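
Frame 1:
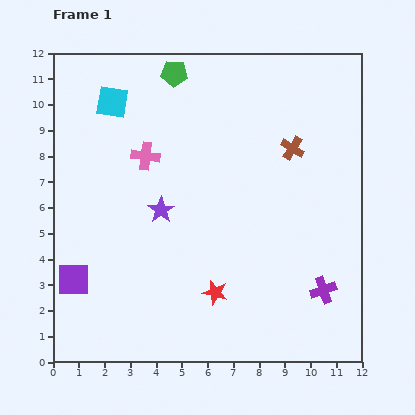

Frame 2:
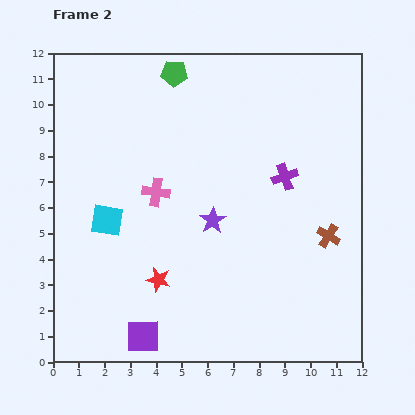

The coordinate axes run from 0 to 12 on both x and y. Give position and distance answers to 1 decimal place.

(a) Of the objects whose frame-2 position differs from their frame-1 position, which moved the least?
the pink cross

(moved 1.5)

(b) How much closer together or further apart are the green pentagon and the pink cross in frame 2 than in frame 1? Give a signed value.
+1.3

Distance in frame 1: 3.4. Distance in frame 2: 4.7.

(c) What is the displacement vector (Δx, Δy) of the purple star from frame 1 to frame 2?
(2.0, -0.4)

The purple star was at (4.2, 5.9) in frame 1 and (6.2, 5.5) in frame 2.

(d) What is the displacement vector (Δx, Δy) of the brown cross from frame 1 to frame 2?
(1.4, -3.4)

The brown cross was at (9.3, 8.3) in frame 1 and (10.7, 4.9) in frame 2.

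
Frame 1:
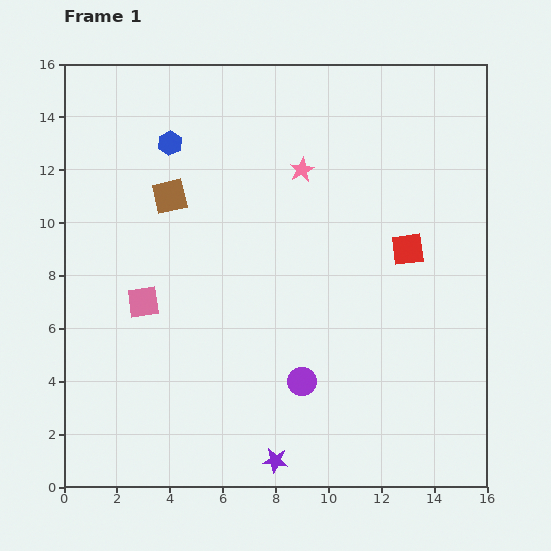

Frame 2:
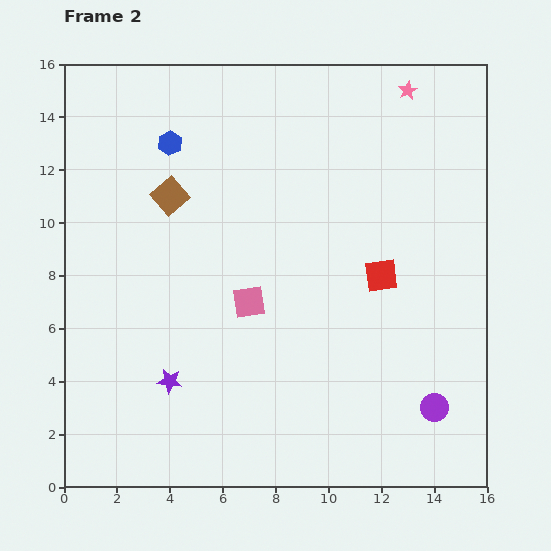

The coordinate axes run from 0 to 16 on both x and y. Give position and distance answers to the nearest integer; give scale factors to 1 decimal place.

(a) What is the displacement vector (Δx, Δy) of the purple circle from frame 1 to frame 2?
(5, -1)

The purple circle was at (9, 4) in frame 1 and (14, 3) in frame 2.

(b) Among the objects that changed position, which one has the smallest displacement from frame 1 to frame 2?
the red square

(moved 1)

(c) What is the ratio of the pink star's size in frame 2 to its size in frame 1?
0.8×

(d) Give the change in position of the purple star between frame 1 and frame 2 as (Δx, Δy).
(-4, 3)

The purple star was at (8, 1) in frame 1 and (4, 4) in frame 2.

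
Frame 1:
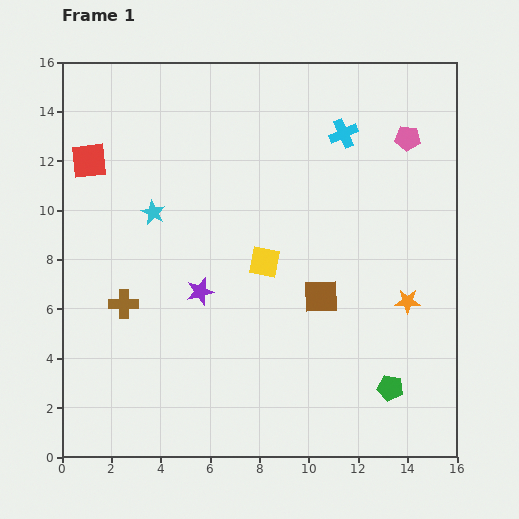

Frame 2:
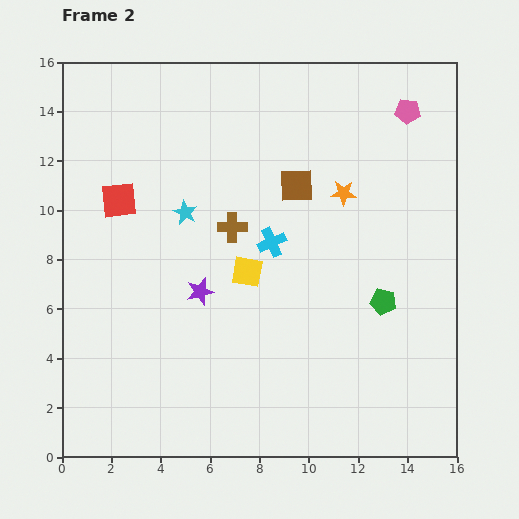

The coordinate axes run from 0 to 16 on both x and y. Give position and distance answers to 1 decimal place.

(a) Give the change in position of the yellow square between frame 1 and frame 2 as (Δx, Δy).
(-0.7, -0.4)

The yellow square was at (8.2, 7.9) in frame 1 and (7.5, 7.5) in frame 2.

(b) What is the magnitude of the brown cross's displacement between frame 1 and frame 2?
5.4

The brown cross moved from (2.5, 6.2) to (6.9, 9.3), a distance of √(4.4² + 3.1²) ≈ 5.4.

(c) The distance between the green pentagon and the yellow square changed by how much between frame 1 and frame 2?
-1.6

Distance in frame 1: 7.2. Distance in frame 2: 5.6.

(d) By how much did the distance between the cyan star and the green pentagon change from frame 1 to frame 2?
-3.1

Distance in frame 1: 11.9. Distance in frame 2: 8.8.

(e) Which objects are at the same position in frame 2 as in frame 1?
the purple star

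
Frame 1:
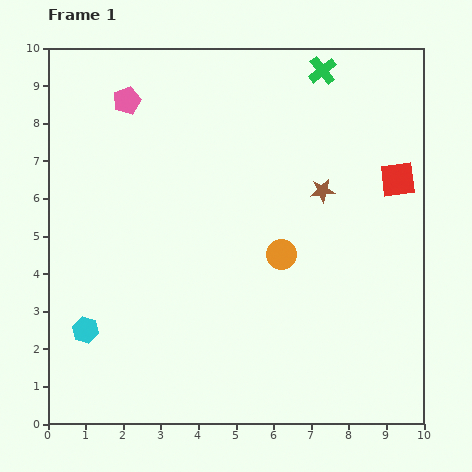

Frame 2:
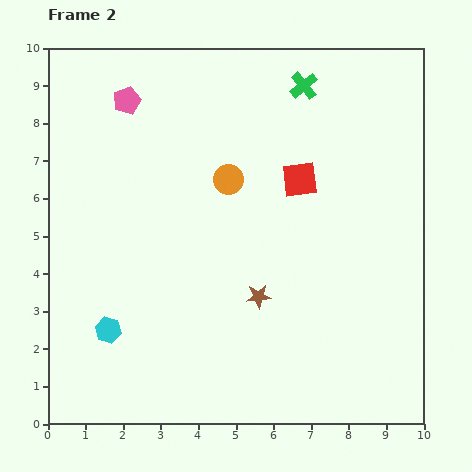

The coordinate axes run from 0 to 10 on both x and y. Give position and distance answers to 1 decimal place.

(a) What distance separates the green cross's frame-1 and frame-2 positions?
0.6

The green cross moved from (7.3, 9.4) to (6.8, 9.0), a distance of √(0.5² + 0.4²) ≈ 0.6.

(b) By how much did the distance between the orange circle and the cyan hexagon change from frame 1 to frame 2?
-0.5

Distance in frame 1: 5.6. Distance in frame 2: 5.1.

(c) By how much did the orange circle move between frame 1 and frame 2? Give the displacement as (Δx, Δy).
(-1.4, 2.0)

The orange circle was at (6.2, 4.5) in frame 1 and (4.8, 6.5) in frame 2.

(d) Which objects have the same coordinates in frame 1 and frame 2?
the pink pentagon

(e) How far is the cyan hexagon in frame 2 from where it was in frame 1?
0.6

The cyan hexagon moved from (1.0, 2.5) to (1.6, 2.5), a distance of √(0.6² + 0.0²) ≈ 0.6.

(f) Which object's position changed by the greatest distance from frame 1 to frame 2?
the brown star

(moved 3.3; next 2.6)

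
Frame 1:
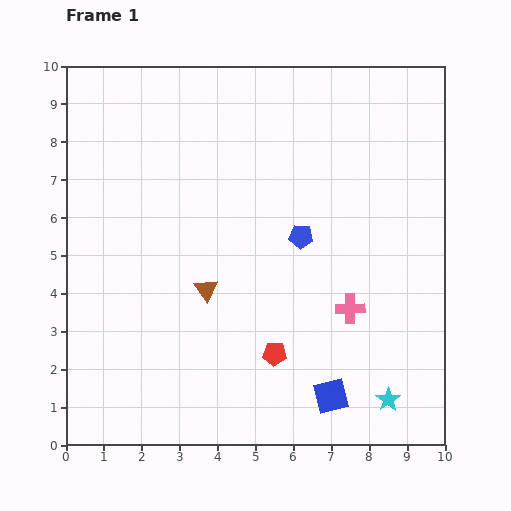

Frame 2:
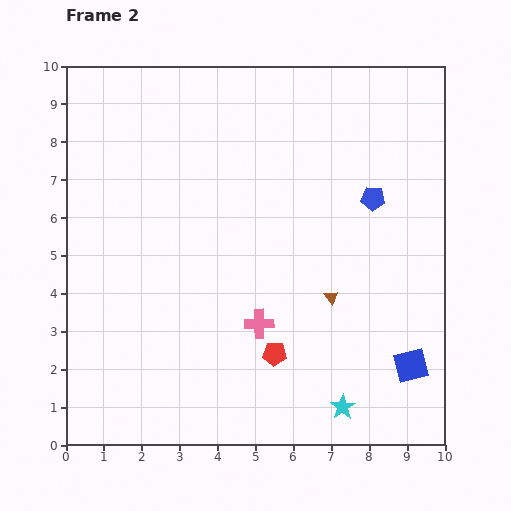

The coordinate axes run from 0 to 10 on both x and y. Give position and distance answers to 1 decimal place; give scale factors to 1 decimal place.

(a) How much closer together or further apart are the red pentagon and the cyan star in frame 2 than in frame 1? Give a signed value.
-0.9

Distance in frame 1: 3.2. Distance in frame 2: 2.3.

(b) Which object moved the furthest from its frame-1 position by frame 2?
the brown triangle

(moved 3.3; next 2.4)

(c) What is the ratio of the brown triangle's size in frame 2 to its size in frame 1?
0.6×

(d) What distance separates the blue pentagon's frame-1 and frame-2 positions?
2.1

The blue pentagon moved from (6.2, 5.5) to (8.1, 6.5), a distance of √(1.9² + 1.0²) ≈ 2.1.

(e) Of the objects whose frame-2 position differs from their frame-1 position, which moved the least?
the cyan star

(moved 1.2)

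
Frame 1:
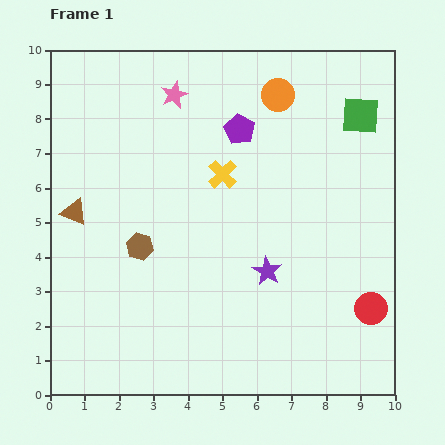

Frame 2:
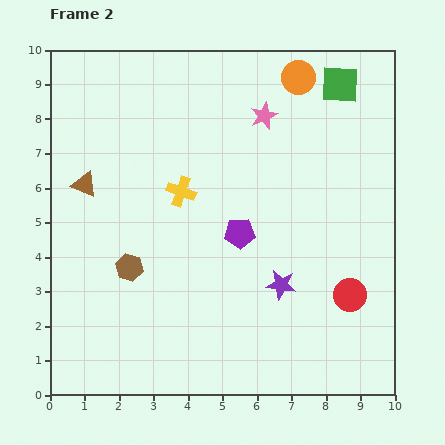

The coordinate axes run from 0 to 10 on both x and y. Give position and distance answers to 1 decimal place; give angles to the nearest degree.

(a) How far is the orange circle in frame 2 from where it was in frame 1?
0.8

The orange circle moved from (6.6, 8.7) to (7.2, 9.2), a distance of √(0.6² + 0.5²) ≈ 0.8.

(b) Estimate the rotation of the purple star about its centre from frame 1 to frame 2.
22° counter-clockwise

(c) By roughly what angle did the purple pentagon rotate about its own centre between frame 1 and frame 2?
31° counter-clockwise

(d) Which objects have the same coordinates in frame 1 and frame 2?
none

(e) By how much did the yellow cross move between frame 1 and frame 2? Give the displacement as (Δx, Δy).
(-1.2, -0.5)

The yellow cross was at (5.0, 6.4) in frame 1 and (3.8, 5.9) in frame 2.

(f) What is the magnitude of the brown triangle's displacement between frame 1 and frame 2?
0.9

The brown triangle moved from (0.7, 5.3) to (1.0, 6.1), a distance of √(0.3² + 0.8²) ≈ 0.9.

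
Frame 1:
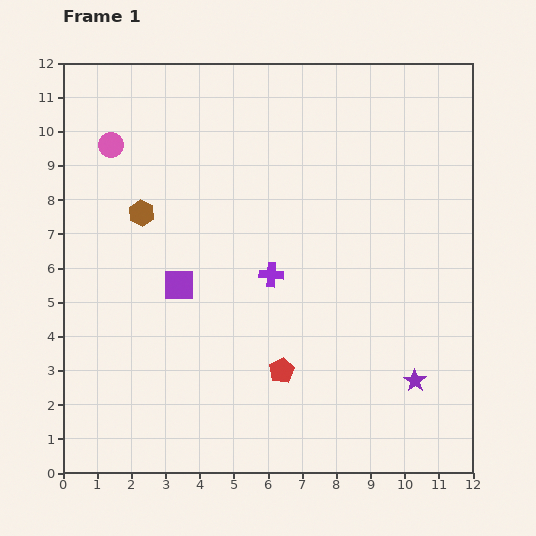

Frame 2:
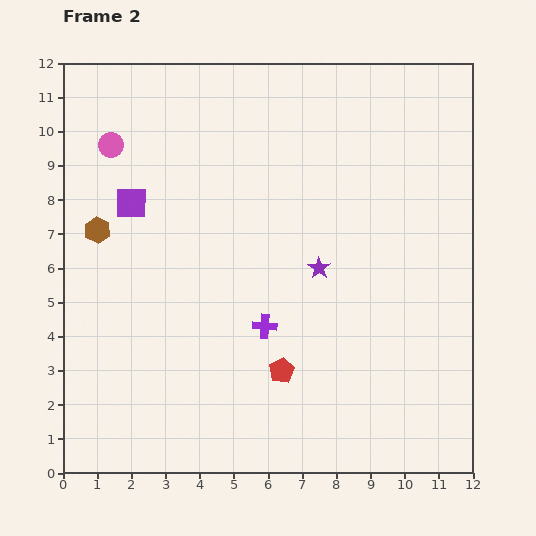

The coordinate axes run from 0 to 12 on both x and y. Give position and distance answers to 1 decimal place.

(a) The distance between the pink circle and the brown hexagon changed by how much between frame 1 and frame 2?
+0.3

Distance in frame 1: 2.2. Distance in frame 2: 2.5.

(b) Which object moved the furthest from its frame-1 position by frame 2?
the purple star

(moved 4.3; next 2.8)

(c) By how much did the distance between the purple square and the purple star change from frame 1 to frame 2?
-1.6

Distance in frame 1: 7.4. Distance in frame 2: 5.8.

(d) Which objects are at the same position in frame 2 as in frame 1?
the pink circle, the red pentagon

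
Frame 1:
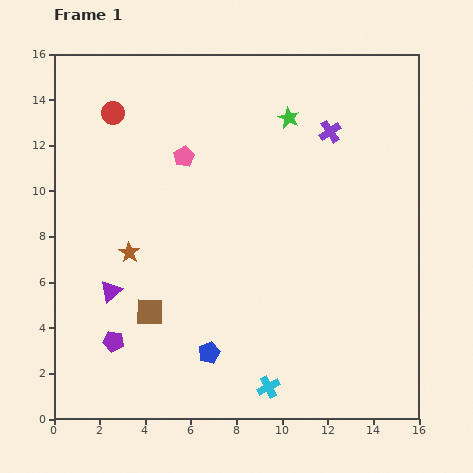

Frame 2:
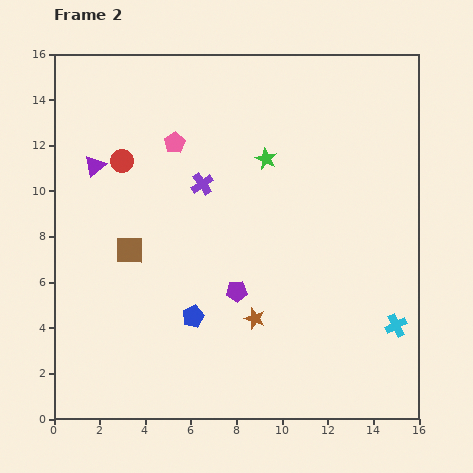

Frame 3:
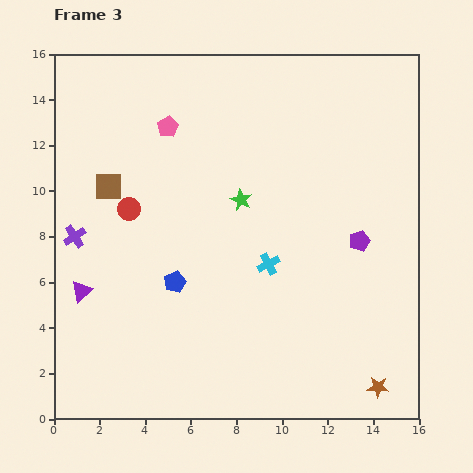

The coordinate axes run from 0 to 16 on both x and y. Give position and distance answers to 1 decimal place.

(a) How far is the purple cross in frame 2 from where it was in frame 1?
6.1

The purple cross moved from (12.1, 12.6) to (6.5, 10.3), a distance of √(5.6² + 2.3²) ≈ 6.1.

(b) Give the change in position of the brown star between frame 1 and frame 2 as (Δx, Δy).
(5.5, -2.9)

The brown star was at (3.3, 7.3) in frame 1 and (8.8, 4.4) in frame 2.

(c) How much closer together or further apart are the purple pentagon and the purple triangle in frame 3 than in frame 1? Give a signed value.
+10.2

Distance in frame 1: 2.2. Distance in frame 3: 12.4.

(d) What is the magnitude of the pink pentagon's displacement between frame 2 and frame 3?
0.8

The pink pentagon moved from (5.3, 12.1) to (5.0, 12.8), a distance of √(0.3² + 0.7²) ≈ 0.8.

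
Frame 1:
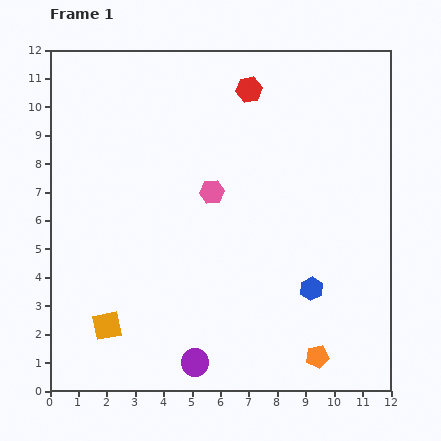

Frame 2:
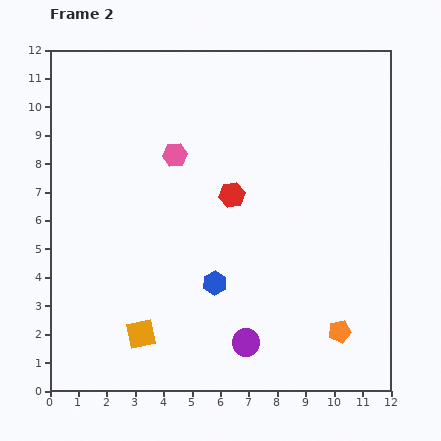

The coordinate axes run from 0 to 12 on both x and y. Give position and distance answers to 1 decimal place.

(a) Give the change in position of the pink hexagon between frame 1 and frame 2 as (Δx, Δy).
(-1.3, 1.3)

The pink hexagon was at (5.7, 7.0) in frame 1 and (4.4, 8.3) in frame 2.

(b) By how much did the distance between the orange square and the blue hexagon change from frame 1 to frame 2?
-4.1

Distance in frame 1: 7.3. Distance in frame 2: 3.2.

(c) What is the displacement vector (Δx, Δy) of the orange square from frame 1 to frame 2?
(1.2, -0.3)

The orange square was at (2.0, 2.3) in frame 1 and (3.2, 2.0) in frame 2.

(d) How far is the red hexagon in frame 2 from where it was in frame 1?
3.7

The red hexagon moved from (7.0, 10.6) to (6.4, 6.9), a distance of √(0.6² + 3.7²) ≈ 3.7.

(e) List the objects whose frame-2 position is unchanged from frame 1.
none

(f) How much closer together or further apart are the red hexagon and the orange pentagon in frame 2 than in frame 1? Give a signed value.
-3.6

Distance in frame 1: 9.7. Distance in frame 2: 6.1.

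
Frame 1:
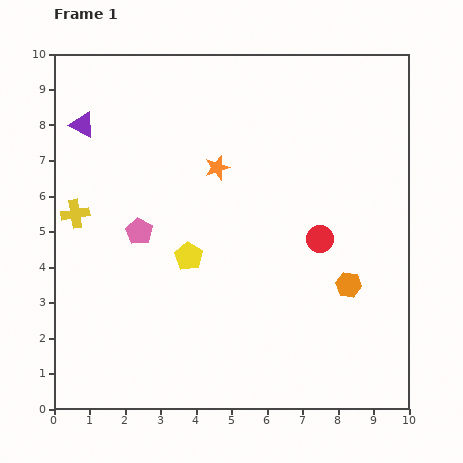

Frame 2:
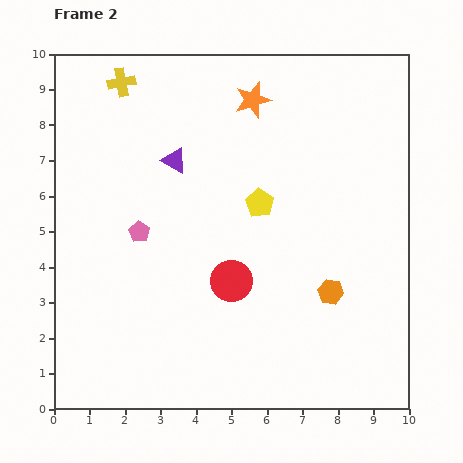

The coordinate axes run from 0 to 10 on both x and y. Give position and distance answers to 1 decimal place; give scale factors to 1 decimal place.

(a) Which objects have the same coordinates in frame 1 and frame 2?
the pink pentagon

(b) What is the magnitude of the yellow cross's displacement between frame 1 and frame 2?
3.9

The yellow cross moved from (0.6, 5.5) to (1.9, 9.2), a distance of √(1.3² + 3.7²) ≈ 3.9.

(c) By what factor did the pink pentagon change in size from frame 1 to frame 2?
0.8×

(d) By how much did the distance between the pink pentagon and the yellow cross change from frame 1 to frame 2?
+2.3

Distance in frame 1: 1.9. Distance in frame 2: 4.2.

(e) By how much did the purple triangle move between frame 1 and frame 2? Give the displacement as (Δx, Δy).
(2.6, -1.0)

The purple triangle was at (0.8, 8.0) in frame 1 and (3.4, 7.0) in frame 2.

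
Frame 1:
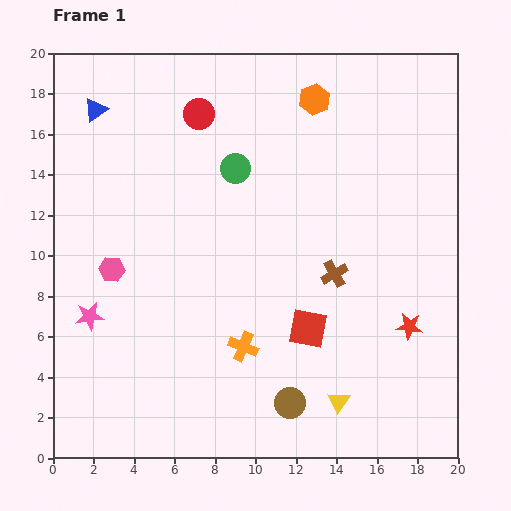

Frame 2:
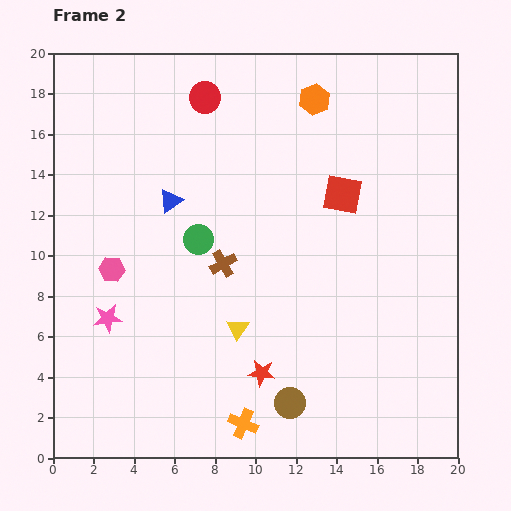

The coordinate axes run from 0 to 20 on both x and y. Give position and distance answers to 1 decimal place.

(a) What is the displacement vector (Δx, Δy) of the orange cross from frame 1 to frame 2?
(0.0, -3.8)

The orange cross was at (9.4, 5.5) in frame 1 and (9.4, 1.7) in frame 2.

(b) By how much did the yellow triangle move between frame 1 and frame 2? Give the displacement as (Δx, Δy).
(-5.0, 3.6)

The yellow triangle was at (14.1, 2.8) in frame 1 and (9.1, 6.4) in frame 2.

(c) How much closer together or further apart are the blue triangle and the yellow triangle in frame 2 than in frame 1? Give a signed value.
-11.6

Distance in frame 1: 18.7. Distance in frame 2: 7.1.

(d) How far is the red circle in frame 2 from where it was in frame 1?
0.9

The red circle moved from (7.2, 17.0) to (7.5, 17.8), a distance of √(0.3² + 0.8²) ≈ 0.9.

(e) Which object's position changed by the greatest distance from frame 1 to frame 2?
the red star

(moved 7.7; next 6.8)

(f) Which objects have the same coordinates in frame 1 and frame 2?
the orange hexagon, the brown circle, the pink hexagon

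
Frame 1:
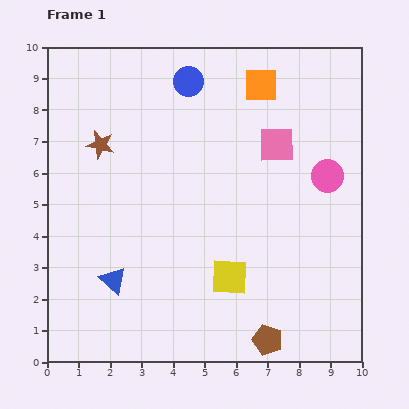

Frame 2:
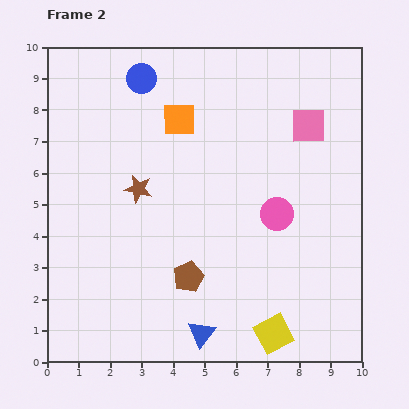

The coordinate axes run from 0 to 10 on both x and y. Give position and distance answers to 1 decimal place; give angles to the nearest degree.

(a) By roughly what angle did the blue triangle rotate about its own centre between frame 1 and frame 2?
27° clockwise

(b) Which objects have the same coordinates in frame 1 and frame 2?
none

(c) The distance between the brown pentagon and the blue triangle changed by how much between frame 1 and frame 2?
-3.5

Distance in frame 1: 5.3. Distance in frame 2: 1.8.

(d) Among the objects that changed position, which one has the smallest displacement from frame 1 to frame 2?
the pink square

(moved 1.2)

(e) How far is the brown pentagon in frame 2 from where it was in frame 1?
3.2

The brown pentagon moved from (7.0, 0.7) to (4.5, 2.7), a distance of √(2.5² + 2.0²) ≈ 3.2.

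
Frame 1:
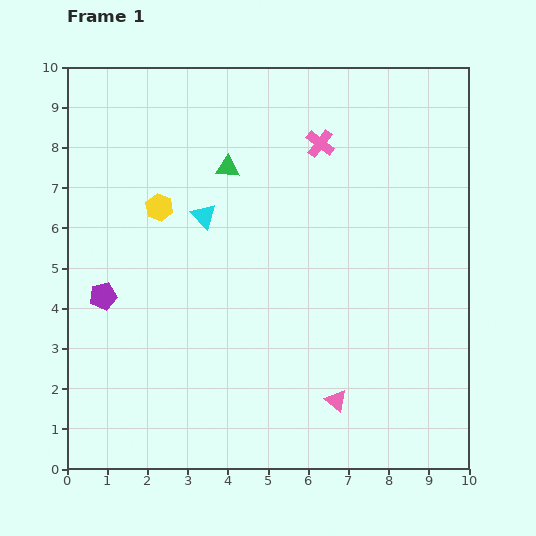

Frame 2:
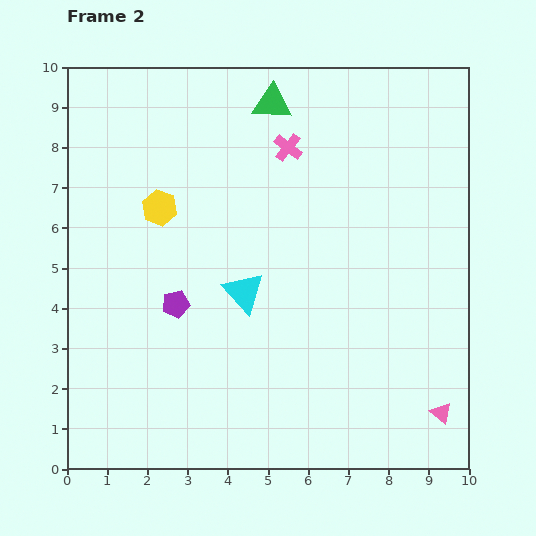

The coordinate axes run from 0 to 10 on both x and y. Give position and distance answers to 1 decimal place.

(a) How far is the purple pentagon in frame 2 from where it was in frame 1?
1.8

The purple pentagon moved from (0.9, 4.3) to (2.7, 4.1), a distance of √(1.8² + 0.2²) ≈ 1.8.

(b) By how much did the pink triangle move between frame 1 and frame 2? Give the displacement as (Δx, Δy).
(2.6, -0.3)

The pink triangle was at (6.7, 1.7) in frame 1 and (9.3, 1.4) in frame 2.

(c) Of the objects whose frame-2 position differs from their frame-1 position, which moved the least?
the pink cross

(moved 0.8)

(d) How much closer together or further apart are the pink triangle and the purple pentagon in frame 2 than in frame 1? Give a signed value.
+0.7

Distance in frame 1: 6.4. Distance in frame 2: 7.1.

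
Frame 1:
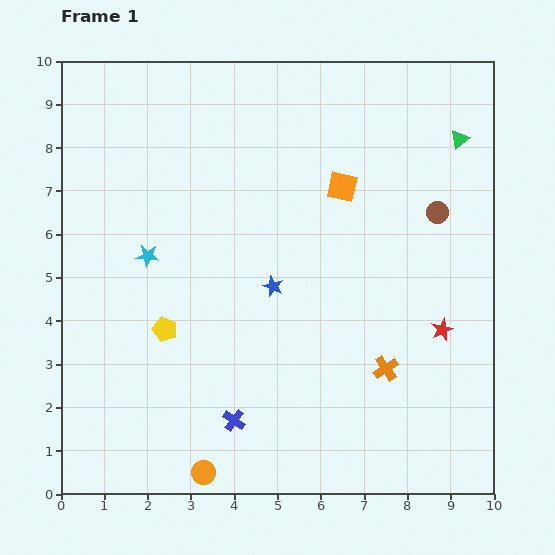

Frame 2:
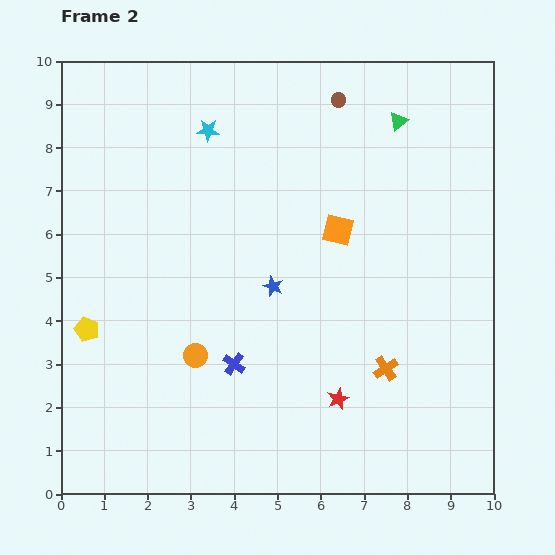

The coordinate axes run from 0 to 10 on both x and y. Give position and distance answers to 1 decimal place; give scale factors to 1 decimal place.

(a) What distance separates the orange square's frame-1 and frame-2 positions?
1.0

The orange square moved from (6.5, 7.1) to (6.4, 6.1), a distance of √(0.1² + 1.0²) ≈ 1.0.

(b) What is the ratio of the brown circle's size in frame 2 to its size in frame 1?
0.6×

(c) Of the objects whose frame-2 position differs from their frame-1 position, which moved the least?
the orange square

(moved 1.0)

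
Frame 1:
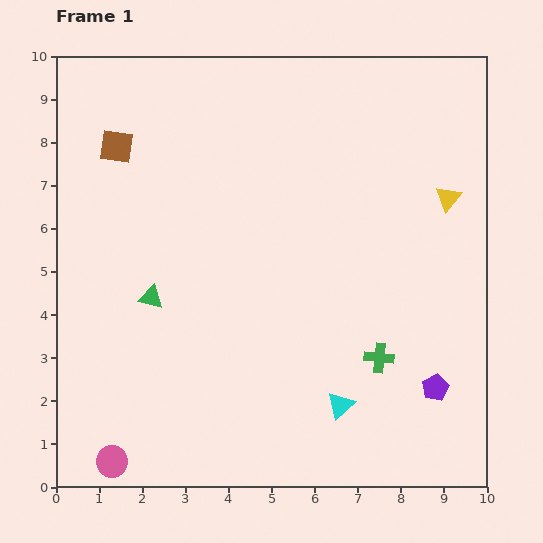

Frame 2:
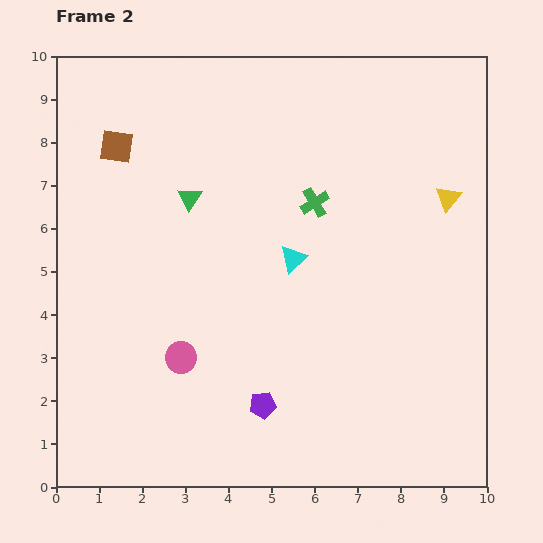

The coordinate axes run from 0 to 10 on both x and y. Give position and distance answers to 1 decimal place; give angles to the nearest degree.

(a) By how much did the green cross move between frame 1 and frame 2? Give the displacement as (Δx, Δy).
(-1.5, 3.6)

The green cross was at (7.5, 3.0) in frame 1 and (6.0, 6.6) in frame 2.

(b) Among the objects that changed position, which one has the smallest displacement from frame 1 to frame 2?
the green triangle

(moved 2.5)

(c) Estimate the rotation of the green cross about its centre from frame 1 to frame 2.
37° counter-clockwise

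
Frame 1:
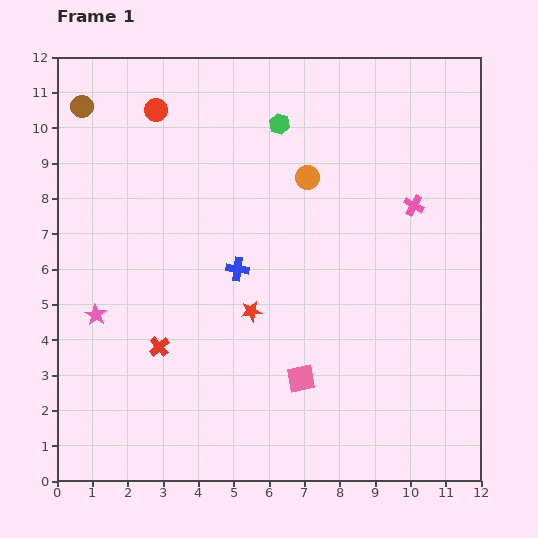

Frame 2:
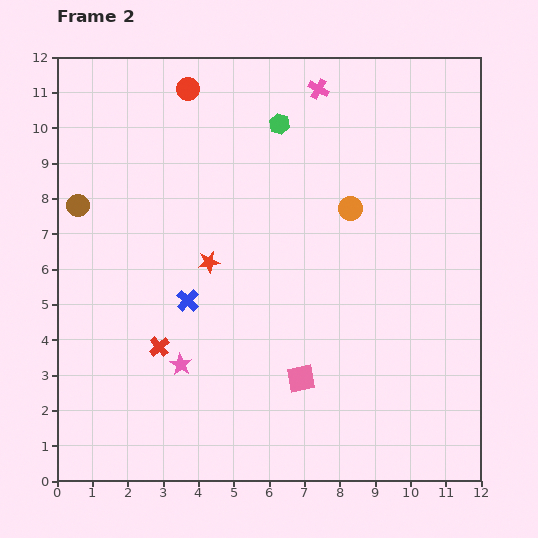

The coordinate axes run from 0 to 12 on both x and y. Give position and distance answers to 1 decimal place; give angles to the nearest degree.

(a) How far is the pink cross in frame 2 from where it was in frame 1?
4.3

The pink cross moved from (10.1, 7.8) to (7.4, 11.1), a distance of √(2.7² + 3.3²) ≈ 4.3.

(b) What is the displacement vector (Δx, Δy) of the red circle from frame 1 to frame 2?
(0.9, 0.6)

The red circle was at (2.8, 10.5) in frame 1 and (3.7, 11.1) in frame 2.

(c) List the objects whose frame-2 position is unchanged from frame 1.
the green hexagon, the red cross, the pink square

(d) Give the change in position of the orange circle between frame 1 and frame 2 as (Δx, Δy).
(1.2, -0.9)

The orange circle was at (7.1, 8.6) in frame 1 and (8.3, 7.7) in frame 2.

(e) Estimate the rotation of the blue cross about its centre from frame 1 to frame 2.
35° clockwise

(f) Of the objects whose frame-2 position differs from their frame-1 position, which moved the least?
the red circle

(moved 1.1)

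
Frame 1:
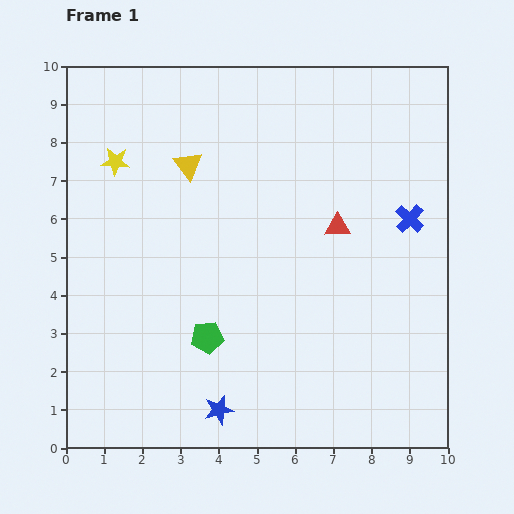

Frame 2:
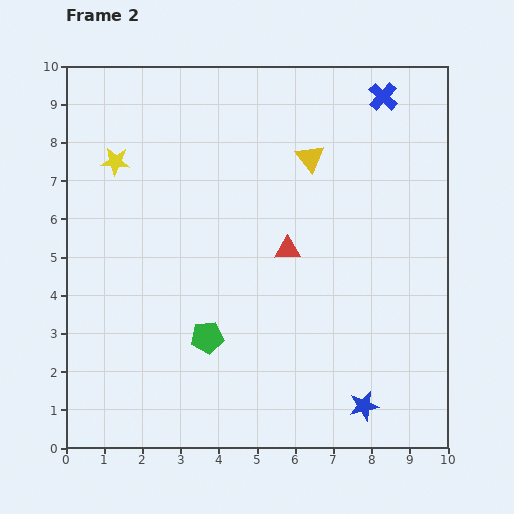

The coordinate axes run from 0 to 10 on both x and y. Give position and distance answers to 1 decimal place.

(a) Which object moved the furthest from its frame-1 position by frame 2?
the blue star

(moved 3.8; next 3.3)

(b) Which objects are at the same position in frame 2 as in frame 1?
the yellow star, the green pentagon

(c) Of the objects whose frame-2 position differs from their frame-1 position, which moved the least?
the red triangle

(moved 1.4)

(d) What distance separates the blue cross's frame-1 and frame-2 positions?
3.3

The blue cross moved from (9.0, 6.0) to (8.3, 9.2), a distance of √(0.7² + 3.2²) ≈ 3.3.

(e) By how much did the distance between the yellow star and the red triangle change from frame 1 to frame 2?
-0.9

Distance in frame 1: 6.0. Distance in frame 2: 5.1.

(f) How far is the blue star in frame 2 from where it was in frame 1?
3.8

The blue star moved from (4.0, 1.0) to (7.8, 1.1), a distance of √(3.8² + 0.1²) ≈ 3.8.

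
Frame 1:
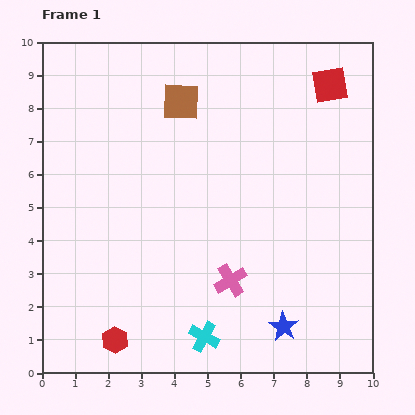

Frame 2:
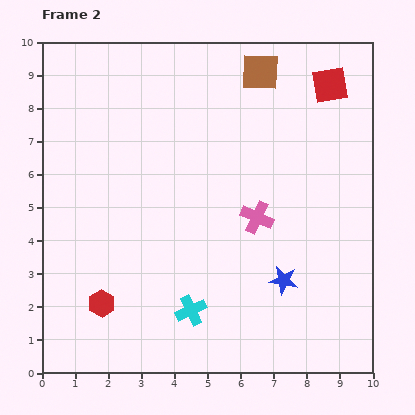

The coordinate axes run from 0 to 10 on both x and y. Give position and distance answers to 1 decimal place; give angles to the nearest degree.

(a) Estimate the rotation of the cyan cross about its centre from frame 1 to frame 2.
36° clockwise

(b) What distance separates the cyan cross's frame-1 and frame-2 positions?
0.9

The cyan cross moved from (4.9, 1.1) to (4.5, 1.9), a distance of √(0.4² + 0.8²) ≈ 0.9.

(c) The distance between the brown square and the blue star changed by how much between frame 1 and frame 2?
-1.2

Distance in frame 1: 7.5. Distance in frame 2: 6.3.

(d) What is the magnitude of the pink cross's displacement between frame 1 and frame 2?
2.1

The pink cross moved from (5.7, 2.8) to (6.5, 4.7), a distance of √(0.8² + 1.9²) ≈ 2.1.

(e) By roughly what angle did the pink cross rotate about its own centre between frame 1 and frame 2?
34° counter-clockwise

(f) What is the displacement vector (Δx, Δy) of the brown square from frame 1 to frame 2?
(2.4, 0.9)

The brown square was at (4.2, 8.2) in frame 1 and (6.6, 9.1) in frame 2.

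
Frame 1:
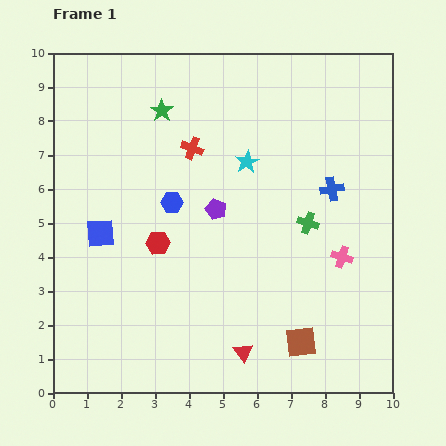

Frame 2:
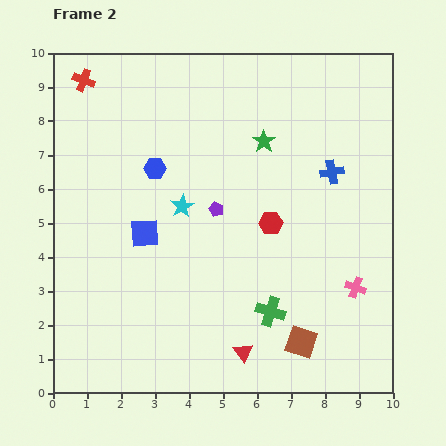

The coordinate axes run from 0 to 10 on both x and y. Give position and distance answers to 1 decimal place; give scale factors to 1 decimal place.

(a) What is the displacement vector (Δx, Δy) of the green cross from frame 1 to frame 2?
(-1.1, -2.6)

The green cross was at (7.5, 5.0) in frame 1 and (6.4, 2.4) in frame 2.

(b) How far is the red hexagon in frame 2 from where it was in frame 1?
3.4

The red hexagon moved from (3.1, 4.4) to (6.4, 5.0), a distance of √(3.3² + 0.6²) ≈ 3.4.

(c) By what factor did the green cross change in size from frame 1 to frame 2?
1.4×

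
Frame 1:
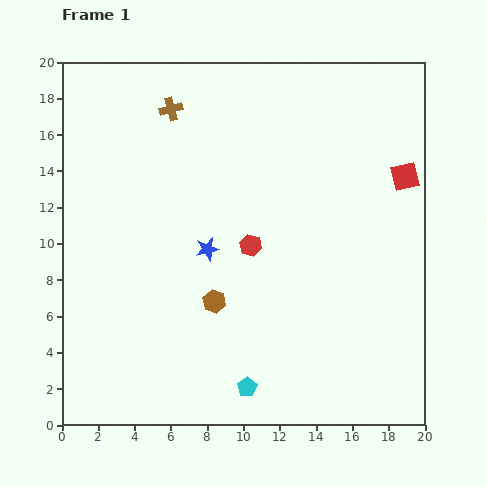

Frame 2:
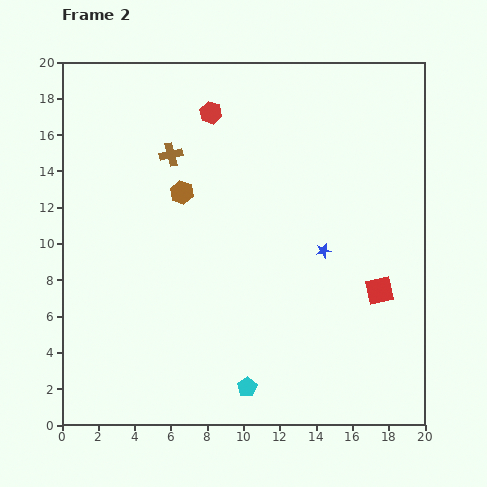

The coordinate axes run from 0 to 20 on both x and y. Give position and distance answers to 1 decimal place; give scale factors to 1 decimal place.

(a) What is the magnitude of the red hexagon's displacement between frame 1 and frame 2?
7.6

The red hexagon moved from (10.4, 9.9) to (8.2, 17.2), a distance of √(2.2² + 7.3²) ≈ 7.6.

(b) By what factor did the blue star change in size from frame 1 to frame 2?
0.6×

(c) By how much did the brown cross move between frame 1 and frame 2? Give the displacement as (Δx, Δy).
(0.0, -2.5)

The brown cross was at (6.0, 17.4) in frame 1 and (6.0, 14.9) in frame 2.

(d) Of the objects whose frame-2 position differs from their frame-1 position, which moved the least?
the brown cross

(moved 2.5)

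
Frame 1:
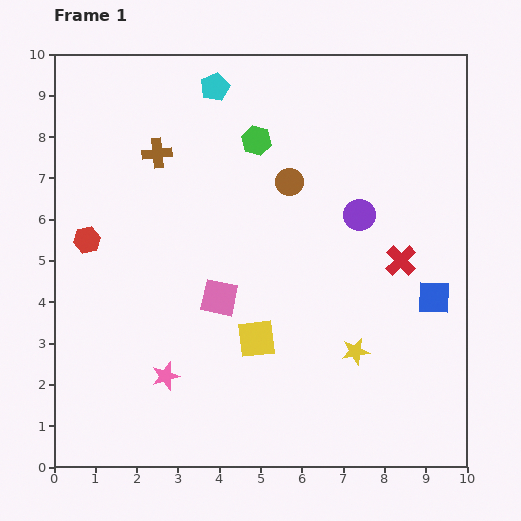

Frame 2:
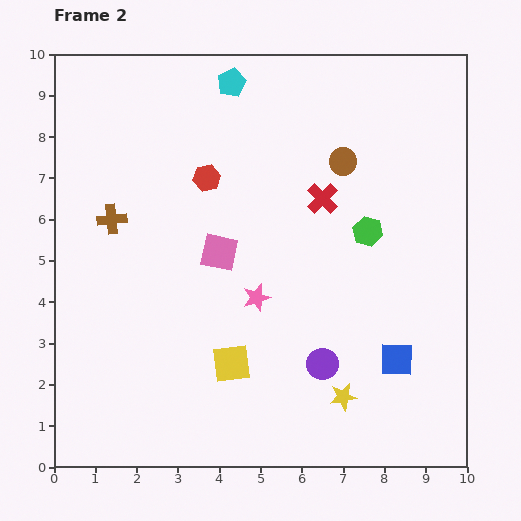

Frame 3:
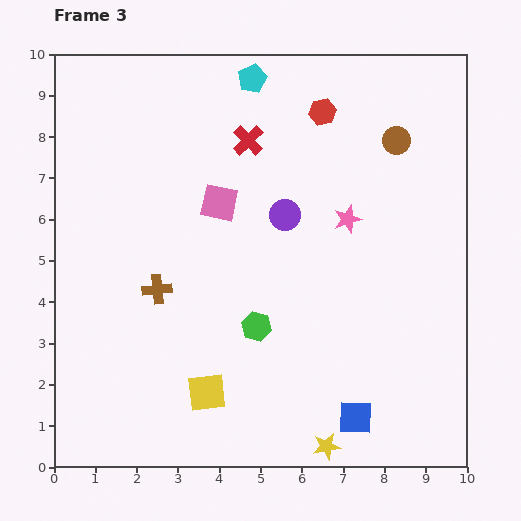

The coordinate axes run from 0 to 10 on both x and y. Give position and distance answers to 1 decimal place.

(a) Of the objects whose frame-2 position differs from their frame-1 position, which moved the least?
the cyan pentagon

(moved 0.4)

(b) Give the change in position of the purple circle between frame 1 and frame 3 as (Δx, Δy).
(-1.8, 0.0)

The purple circle was at (7.4, 6.1) in frame 1 and (5.6, 6.1) in frame 3.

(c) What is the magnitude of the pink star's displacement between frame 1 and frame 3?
5.8

The pink star moved from (2.7, 2.2) to (7.1, 6.0), a distance of √(4.4² + 3.8²) ≈ 5.8.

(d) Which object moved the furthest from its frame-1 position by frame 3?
the red hexagon

(moved 6.5; next 5.8)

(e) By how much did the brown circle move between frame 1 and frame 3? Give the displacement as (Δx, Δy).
(2.6, 1.0)

The brown circle was at (5.7, 6.9) in frame 1 and (8.3, 7.9) in frame 3.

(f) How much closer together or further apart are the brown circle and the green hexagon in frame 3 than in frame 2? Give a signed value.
+3.8

Distance in frame 2: 1.8. Distance in frame 3: 5.6.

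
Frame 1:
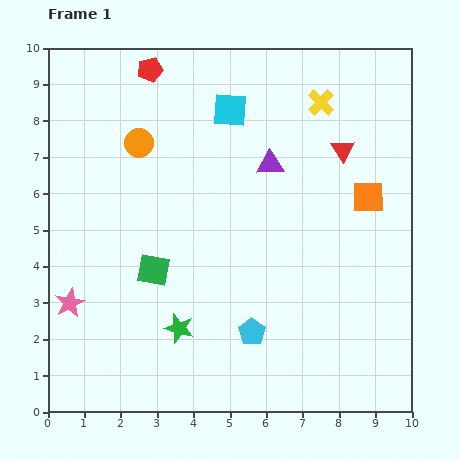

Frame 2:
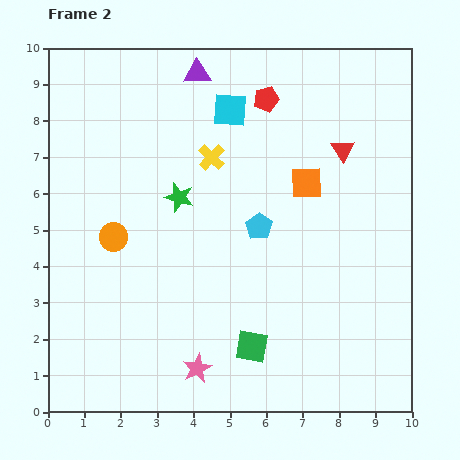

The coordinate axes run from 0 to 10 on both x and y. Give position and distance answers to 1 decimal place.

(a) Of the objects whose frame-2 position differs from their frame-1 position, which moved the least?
the orange square

(moved 1.7)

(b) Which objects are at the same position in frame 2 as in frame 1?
the red triangle, the cyan square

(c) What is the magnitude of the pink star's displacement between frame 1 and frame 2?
3.9

The pink star moved from (0.6, 3.0) to (4.1, 1.2), a distance of √(3.5² + 1.8²) ≈ 3.9.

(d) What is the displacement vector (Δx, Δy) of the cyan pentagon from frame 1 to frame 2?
(0.2, 2.9)

The cyan pentagon was at (5.6, 2.2) in frame 1 and (5.8, 5.1) in frame 2.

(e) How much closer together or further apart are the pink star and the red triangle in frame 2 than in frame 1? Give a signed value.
-1.4

Distance in frame 1: 8.6. Distance in frame 2: 7.2.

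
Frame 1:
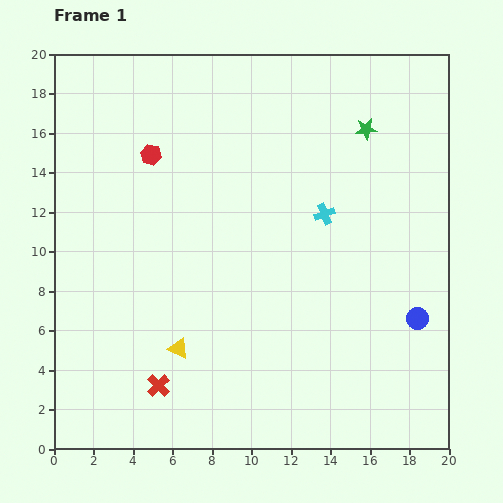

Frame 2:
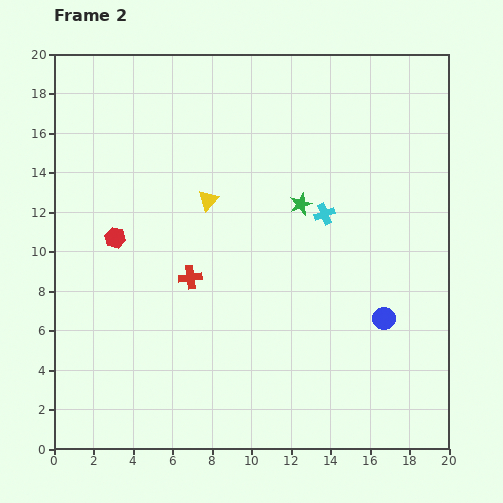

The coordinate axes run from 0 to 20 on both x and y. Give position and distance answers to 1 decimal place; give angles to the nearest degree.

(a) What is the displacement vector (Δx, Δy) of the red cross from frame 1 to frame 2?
(1.6, 5.5)

The red cross was at (5.3, 3.2) in frame 1 and (6.9, 8.7) in frame 2.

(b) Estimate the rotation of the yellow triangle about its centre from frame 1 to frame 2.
50° clockwise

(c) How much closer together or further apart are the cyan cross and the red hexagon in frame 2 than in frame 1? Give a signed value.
+1.4

Distance in frame 1: 9.3. Distance in frame 2: 10.7.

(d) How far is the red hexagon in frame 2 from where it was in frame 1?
4.6

The red hexagon moved from (4.9, 14.9) to (3.1, 10.7), a distance of √(1.8² + 4.2²) ≈ 4.6.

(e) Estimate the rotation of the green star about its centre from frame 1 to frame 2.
16° counter-clockwise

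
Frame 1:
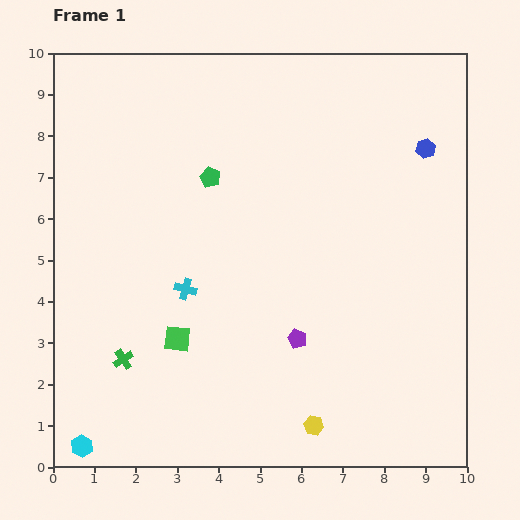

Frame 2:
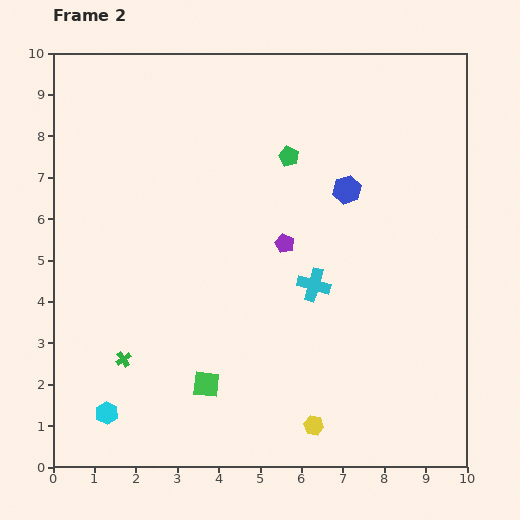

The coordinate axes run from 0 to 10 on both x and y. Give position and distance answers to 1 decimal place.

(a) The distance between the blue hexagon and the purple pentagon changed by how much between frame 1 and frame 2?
-3.5

Distance in frame 1: 5.5. Distance in frame 2: 2.0.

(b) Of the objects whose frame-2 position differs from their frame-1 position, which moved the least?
the cyan hexagon

(moved 1.0)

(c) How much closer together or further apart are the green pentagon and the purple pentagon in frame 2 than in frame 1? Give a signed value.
-2.3

Distance in frame 1: 4.4. Distance in frame 2: 2.1.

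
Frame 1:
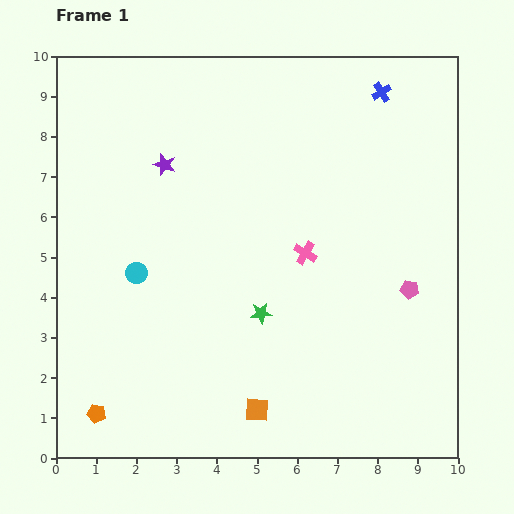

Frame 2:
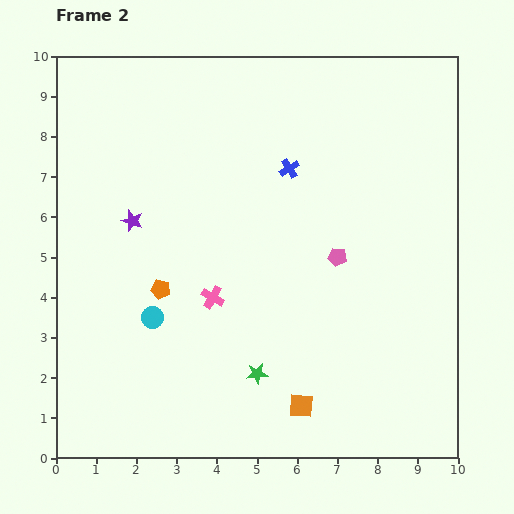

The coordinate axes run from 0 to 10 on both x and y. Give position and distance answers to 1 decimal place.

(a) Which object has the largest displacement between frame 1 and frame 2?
the orange pentagon

(moved 3.5; next 3.0)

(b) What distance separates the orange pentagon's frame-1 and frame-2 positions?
3.5

The orange pentagon moved from (1.0, 1.1) to (2.6, 4.2), a distance of √(1.6² + 3.1²) ≈ 3.5.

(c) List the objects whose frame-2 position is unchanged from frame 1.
none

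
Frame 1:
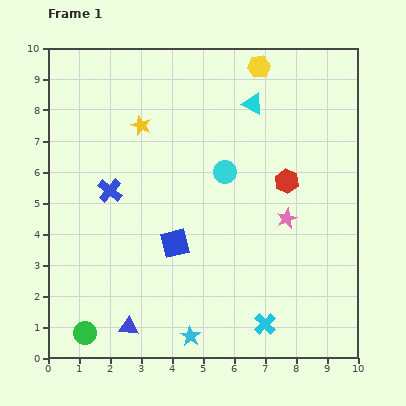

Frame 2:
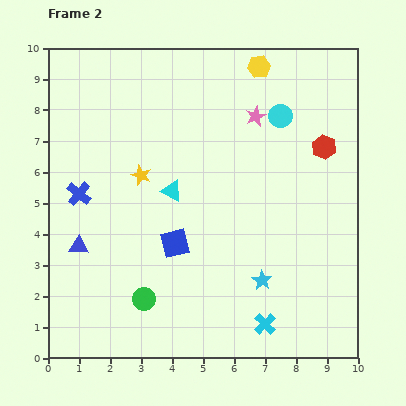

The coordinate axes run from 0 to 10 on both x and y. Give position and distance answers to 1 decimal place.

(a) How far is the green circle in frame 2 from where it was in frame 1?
2.2

The green circle moved from (1.2, 0.8) to (3.1, 1.9), a distance of √(1.9² + 1.1²) ≈ 2.2.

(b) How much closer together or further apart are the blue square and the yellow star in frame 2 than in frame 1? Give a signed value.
-1.5

Distance in frame 1: 4.0. Distance in frame 2: 2.5.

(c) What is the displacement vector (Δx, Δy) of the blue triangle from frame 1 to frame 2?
(-1.6, 2.6)

The blue triangle was at (2.6, 1.0) in frame 1 and (1.0, 3.6) in frame 2.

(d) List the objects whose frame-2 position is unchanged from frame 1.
the blue square, the yellow hexagon, the cyan cross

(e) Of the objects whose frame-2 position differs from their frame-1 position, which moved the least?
the blue cross

(moved 1.0)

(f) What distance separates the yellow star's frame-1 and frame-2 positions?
1.6

The yellow star moved from (3.0, 7.5) to (3.0, 5.9), a distance of √(0.0² + 1.6²) ≈ 1.6.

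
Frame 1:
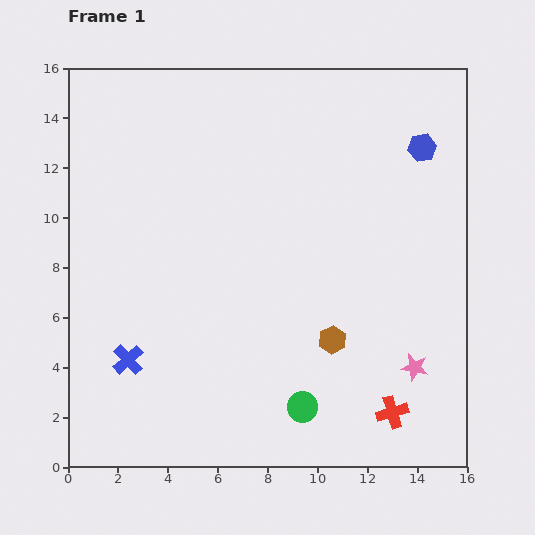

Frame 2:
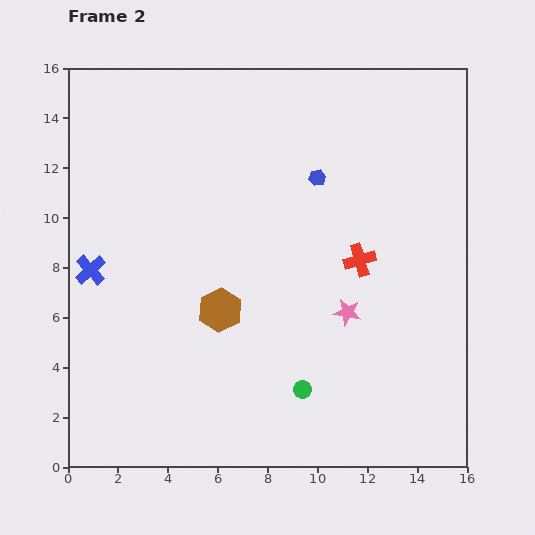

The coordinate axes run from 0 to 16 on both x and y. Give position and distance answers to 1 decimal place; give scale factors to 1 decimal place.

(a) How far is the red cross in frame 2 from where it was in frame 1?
6.2

The red cross moved from (13.0, 2.2) to (11.7, 8.3), a distance of √(1.3² + 6.1²) ≈ 6.2.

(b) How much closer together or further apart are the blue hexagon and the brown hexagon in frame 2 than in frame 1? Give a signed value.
-1.9

Distance in frame 1: 8.5. Distance in frame 2: 6.6.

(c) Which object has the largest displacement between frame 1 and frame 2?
the red cross

(moved 6.2; next 4.7)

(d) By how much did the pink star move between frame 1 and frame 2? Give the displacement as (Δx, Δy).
(-2.7, 2.2)

The pink star was at (13.9, 4.0) in frame 1 and (11.2, 6.2) in frame 2.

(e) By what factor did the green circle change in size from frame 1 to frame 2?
0.6×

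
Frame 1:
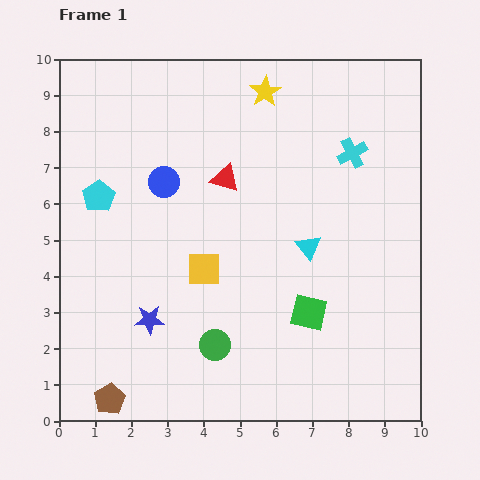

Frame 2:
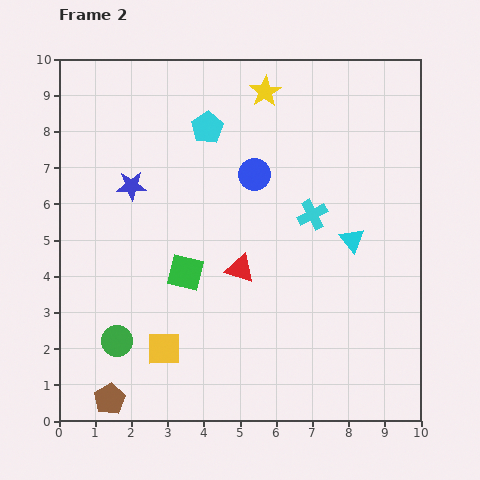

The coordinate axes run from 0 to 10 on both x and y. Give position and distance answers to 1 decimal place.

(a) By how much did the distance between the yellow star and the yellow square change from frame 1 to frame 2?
+2.4

Distance in frame 1: 5.2. Distance in frame 2: 7.6.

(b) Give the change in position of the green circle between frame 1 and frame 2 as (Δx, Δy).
(-2.7, 0.1)

The green circle was at (4.3, 2.1) in frame 1 and (1.6, 2.2) in frame 2.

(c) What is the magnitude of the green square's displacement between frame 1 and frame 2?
3.6

The green square moved from (6.9, 3.0) to (3.5, 4.1), a distance of √(3.4² + 1.1²) ≈ 3.6.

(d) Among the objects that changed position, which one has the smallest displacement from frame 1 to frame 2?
the cyan triangle

(moved 1.2)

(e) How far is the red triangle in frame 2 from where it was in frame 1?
2.5

The red triangle moved from (4.6, 6.7) to (5.0, 4.2), a distance of √(0.4² + 2.5²) ≈ 2.5.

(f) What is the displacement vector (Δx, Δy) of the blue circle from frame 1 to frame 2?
(2.5, 0.2)

The blue circle was at (2.9, 6.6) in frame 1 and (5.4, 6.8) in frame 2.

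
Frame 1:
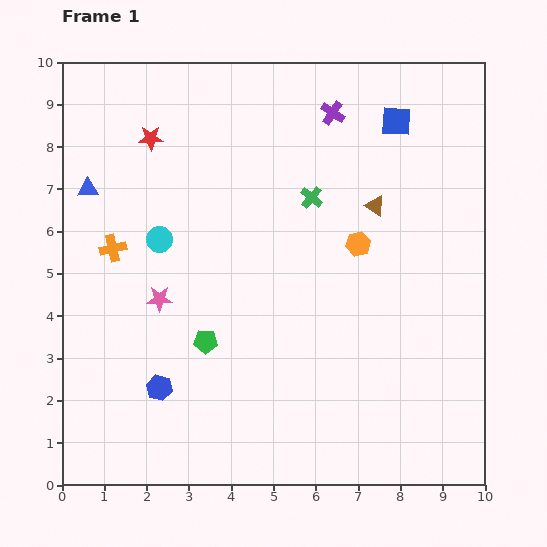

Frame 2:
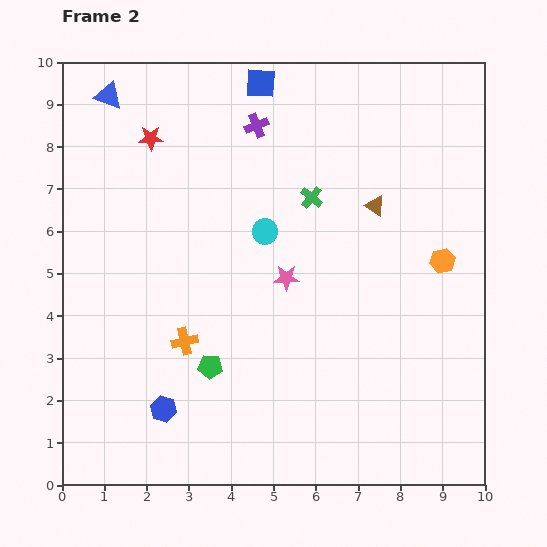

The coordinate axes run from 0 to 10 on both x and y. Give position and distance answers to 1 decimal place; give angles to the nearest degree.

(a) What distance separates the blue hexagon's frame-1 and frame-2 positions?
0.5

The blue hexagon moved from (2.3, 2.3) to (2.4, 1.8), a distance of √(0.1² + 0.5²) ≈ 0.5.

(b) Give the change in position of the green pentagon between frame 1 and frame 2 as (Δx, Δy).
(0.1, -0.6)

The green pentagon was at (3.4, 3.4) in frame 1 and (3.5, 2.8) in frame 2.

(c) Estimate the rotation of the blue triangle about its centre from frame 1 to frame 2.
20° clockwise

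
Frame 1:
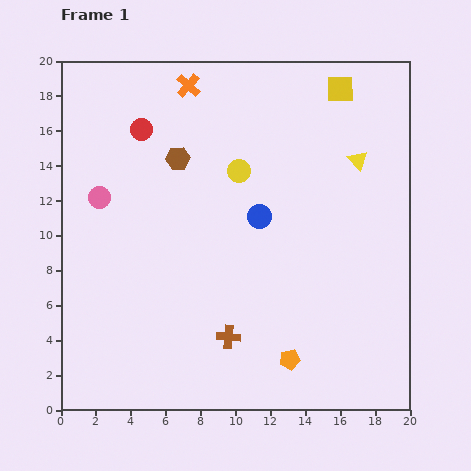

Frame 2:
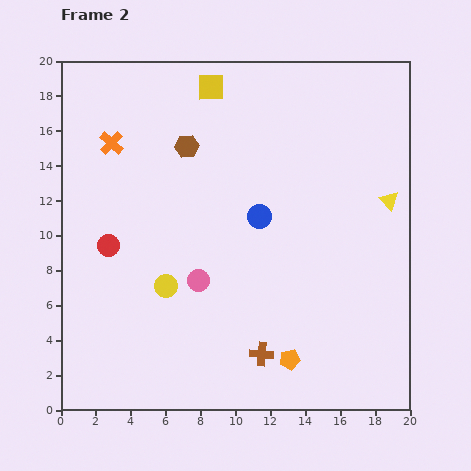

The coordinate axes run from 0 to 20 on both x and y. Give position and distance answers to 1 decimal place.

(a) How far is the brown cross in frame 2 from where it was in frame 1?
2.1

The brown cross moved from (9.6, 4.2) to (11.5, 3.2), a distance of √(1.9² + 1.0²) ≈ 2.1.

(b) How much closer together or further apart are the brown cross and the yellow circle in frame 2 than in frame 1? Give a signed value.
-2.8

Distance in frame 1: 9.5. Distance in frame 2: 6.7.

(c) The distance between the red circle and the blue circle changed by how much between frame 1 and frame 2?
+0.5

Distance in frame 1: 8.4. Distance in frame 2: 8.9.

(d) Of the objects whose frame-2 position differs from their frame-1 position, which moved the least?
the brown hexagon

(moved 0.9)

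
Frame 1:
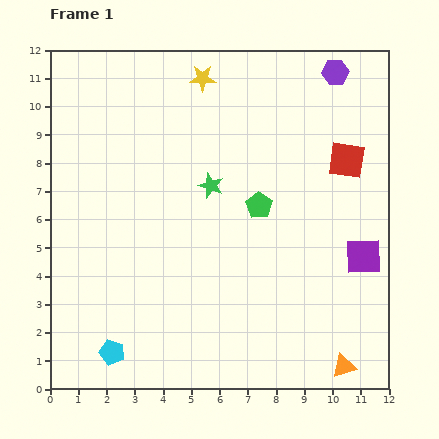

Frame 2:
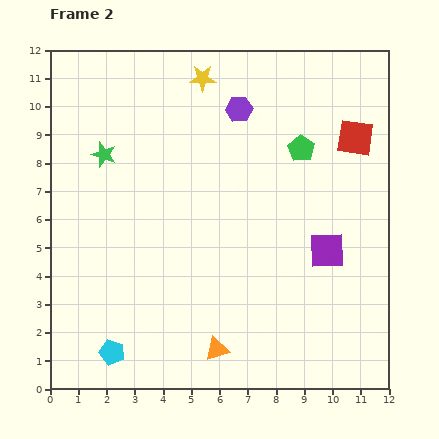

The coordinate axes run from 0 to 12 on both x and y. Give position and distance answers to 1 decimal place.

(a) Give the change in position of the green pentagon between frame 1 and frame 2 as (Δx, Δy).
(1.5, 2.0)

The green pentagon was at (7.4, 6.5) in frame 1 and (8.9, 8.5) in frame 2.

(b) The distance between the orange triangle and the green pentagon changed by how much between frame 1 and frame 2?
+1.3

Distance in frame 1: 6.4. Distance in frame 2: 7.7.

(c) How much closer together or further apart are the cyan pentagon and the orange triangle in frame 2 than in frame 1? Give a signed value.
-4.5

Distance in frame 1: 8.2. Distance in frame 2: 3.7.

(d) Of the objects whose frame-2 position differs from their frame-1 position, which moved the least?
the red square

(moved 0.9)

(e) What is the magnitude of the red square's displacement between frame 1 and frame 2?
0.9

The red square moved from (10.5, 8.1) to (10.8, 8.9), a distance of √(0.3² + 0.8²) ≈ 0.9.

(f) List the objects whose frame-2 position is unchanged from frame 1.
the yellow star, the cyan pentagon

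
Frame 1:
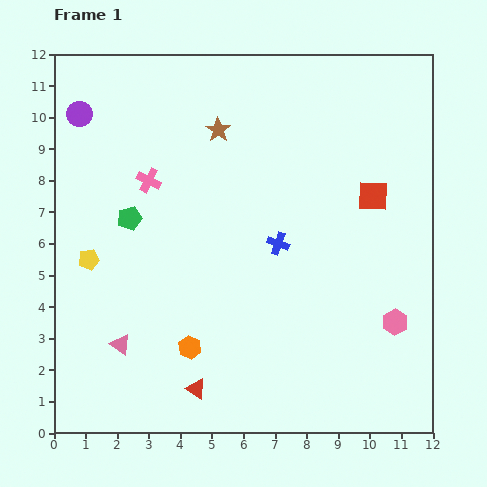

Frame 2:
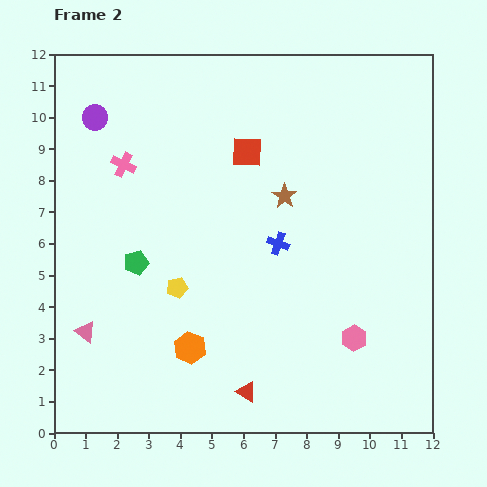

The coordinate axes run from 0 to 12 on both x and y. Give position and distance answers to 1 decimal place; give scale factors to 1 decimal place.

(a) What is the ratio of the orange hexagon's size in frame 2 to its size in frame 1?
1.4×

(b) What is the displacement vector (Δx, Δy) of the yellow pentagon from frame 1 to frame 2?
(2.8, -0.9)

The yellow pentagon was at (1.1, 5.5) in frame 1 and (3.9, 4.6) in frame 2.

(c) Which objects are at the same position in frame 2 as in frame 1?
the blue cross, the orange hexagon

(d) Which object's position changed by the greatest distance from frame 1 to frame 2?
the red square

(moved 4.2; next 3.0)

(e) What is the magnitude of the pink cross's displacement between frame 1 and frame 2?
0.9

The pink cross moved from (3.0, 8.0) to (2.2, 8.5), a distance of √(0.8² + 0.5²) ≈ 0.9.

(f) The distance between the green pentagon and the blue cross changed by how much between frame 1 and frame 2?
-0.3

Distance in frame 1: 4.8. Distance in frame 2: 4.5.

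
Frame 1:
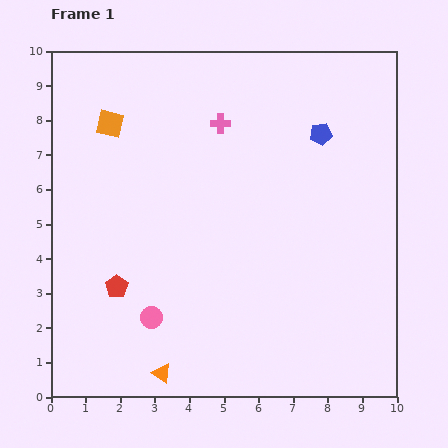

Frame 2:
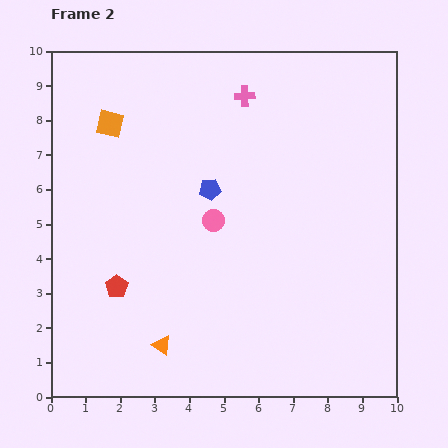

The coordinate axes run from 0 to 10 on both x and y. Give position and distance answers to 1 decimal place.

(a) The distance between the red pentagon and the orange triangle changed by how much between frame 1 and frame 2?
-0.7

Distance in frame 1: 2.8. Distance in frame 2: 2.1.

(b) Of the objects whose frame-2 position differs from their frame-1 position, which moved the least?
the orange triangle

(moved 0.8)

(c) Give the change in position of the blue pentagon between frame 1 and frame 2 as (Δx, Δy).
(-3.2, -1.6)

The blue pentagon was at (7.8, 7.6) in frame 1 and (4.6, 6.0) in frame 2.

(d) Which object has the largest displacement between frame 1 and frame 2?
the blue pentagon

(moved 3.6; next 3.3)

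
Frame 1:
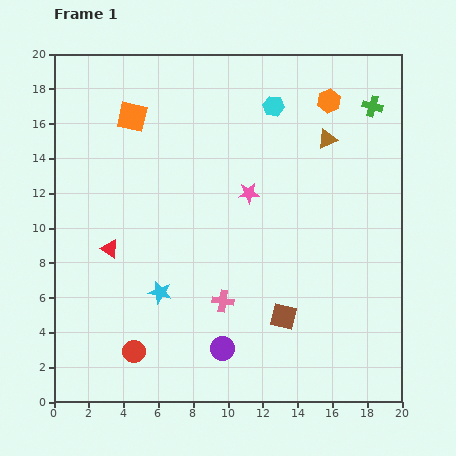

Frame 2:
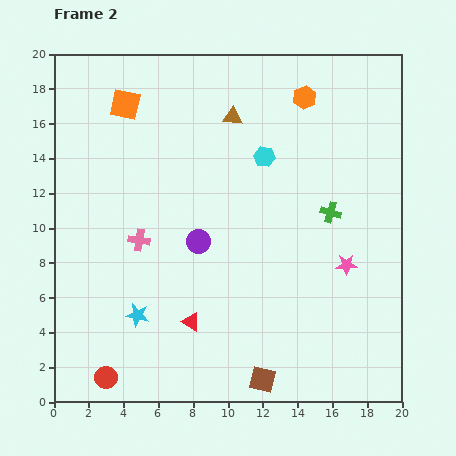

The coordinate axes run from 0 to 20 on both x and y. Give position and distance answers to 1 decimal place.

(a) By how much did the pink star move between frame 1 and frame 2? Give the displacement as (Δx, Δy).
(5.6, -4.1)

The pink star was at (11.2, 12.0) in frame 1 and (16.8, 7.9) in frame 2.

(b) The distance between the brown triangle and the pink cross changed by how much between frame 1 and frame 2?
-2.2

Distance in frame 1: 11.1. Distance in frame 2: 8.9.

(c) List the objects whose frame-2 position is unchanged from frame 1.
none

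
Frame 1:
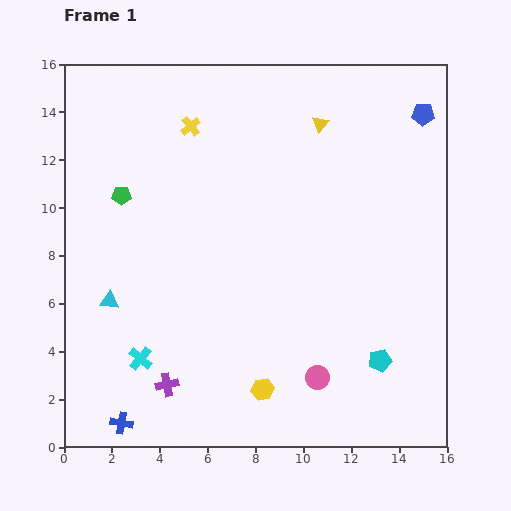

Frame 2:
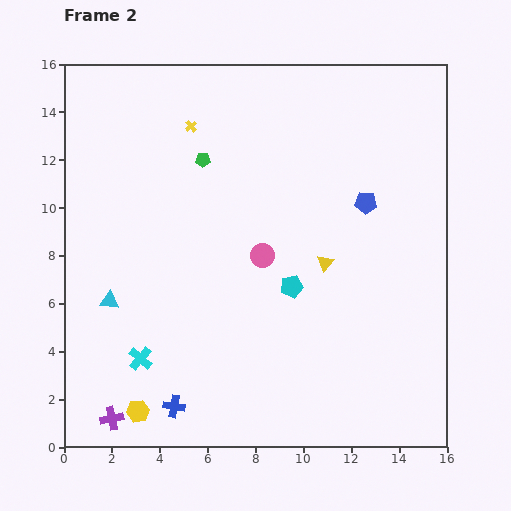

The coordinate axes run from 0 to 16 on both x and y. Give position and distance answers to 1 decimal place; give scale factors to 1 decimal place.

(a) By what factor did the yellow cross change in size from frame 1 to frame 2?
0.6×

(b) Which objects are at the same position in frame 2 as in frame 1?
the yellow cross, the cyan triangle, the cyan cross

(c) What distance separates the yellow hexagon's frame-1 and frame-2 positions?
5.3

The yellow hexagon moved from (8.3, 2.4) to (3.1, 1.5), a distance of √(5.2² + 0.9²) ≈ 5.3.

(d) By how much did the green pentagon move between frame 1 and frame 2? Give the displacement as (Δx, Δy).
(3.4, 1.5)

The green pentagon was at (2.4, 10.5) in frame 1 and (5.8, 12.0) in frame 2.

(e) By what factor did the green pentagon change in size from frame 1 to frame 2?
0.8×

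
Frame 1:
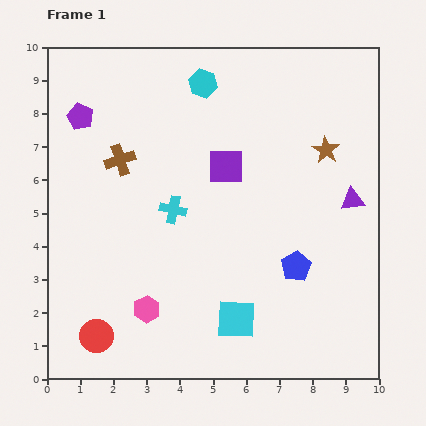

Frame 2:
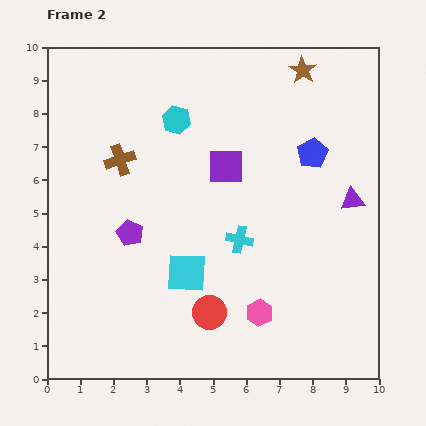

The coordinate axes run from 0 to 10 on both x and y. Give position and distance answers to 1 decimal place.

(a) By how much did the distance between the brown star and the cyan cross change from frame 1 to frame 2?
+0.5

Distance in frame 1: 4.9. Distance in frame 2: 5.4.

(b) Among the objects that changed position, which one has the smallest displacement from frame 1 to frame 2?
the cyan hexagon

(moved 1.4)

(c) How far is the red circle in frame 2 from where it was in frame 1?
3.5

The red circle moved from (1.5, 1.3) to (4.9, 2.0), a distance of √(3.4² + 0.7²) ≈ 3.5.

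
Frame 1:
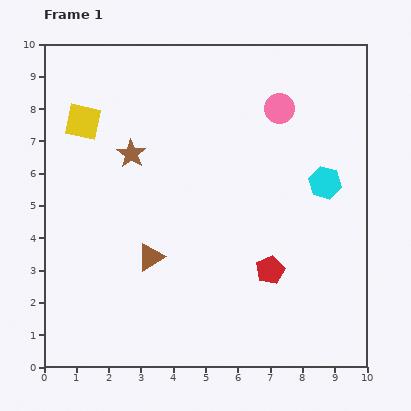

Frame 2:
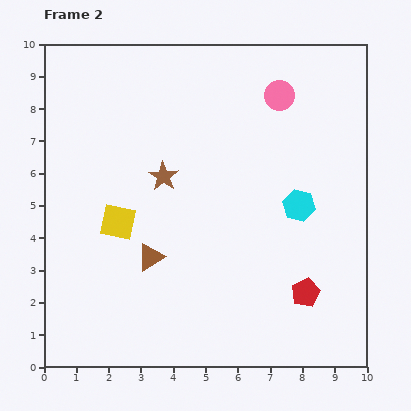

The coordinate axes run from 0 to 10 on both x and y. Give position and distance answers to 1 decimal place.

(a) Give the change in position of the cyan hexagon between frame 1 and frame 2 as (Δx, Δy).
(-0.8, -0.7)

The cyan hexagon was at (8.7, 5.7) in frame 1 and (7.9, 5.0) in frame 2.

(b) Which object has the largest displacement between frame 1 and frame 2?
the yellow square

(moved 3.3; next 1.3)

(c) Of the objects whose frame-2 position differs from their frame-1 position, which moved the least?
the pink circle

(moved 0.4)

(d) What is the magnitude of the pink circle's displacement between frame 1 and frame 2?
0.4

The pink circle moved from (7.3, 8.0) to (7.3, 8.4), a distance of √(0.0² + 0.4²) ≈ 0.4.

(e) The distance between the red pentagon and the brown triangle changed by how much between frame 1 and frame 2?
+1.2

Distance in frame 1: 3.7. Distance in frame 2: 4.9.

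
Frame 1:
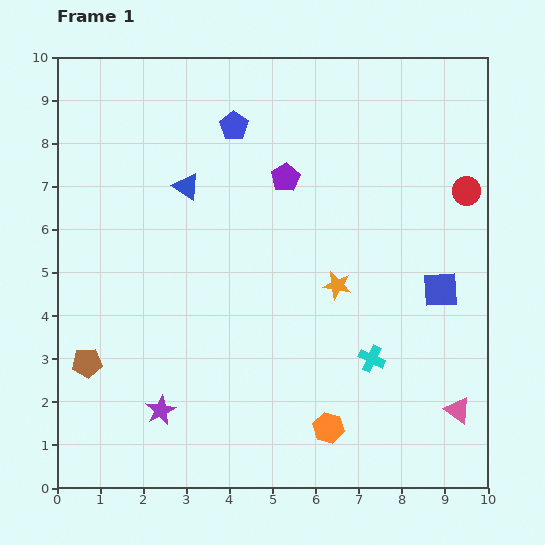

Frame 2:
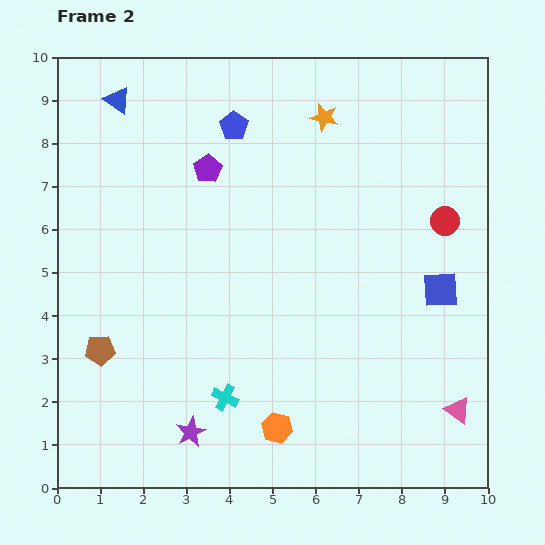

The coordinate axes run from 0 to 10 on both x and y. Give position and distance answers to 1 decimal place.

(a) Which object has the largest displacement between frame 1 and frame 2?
the orange star

(moved 3.9; next 3.5)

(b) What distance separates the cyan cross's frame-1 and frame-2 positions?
3.5

The cyan cross moved from (7.3, 3.0) to (3.9, 2.1), a distance of √(3.4² + 0.9²) ≈ 3.5.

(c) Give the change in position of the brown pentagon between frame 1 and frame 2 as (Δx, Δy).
(0.3, 0.3)

The brown pentagon was at (0.7, 2.9) in frame 1 and (1.0, 3.2) in frame 2.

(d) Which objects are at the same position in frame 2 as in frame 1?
the blue square, the blue pentagon, the pink triangle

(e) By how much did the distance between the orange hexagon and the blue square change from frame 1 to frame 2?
+0.9

Distance in frame 1: 4.1. Distance in frame 2: 5.0.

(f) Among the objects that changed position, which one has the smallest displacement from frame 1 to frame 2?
the brown pentagon

(moved 0.4)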